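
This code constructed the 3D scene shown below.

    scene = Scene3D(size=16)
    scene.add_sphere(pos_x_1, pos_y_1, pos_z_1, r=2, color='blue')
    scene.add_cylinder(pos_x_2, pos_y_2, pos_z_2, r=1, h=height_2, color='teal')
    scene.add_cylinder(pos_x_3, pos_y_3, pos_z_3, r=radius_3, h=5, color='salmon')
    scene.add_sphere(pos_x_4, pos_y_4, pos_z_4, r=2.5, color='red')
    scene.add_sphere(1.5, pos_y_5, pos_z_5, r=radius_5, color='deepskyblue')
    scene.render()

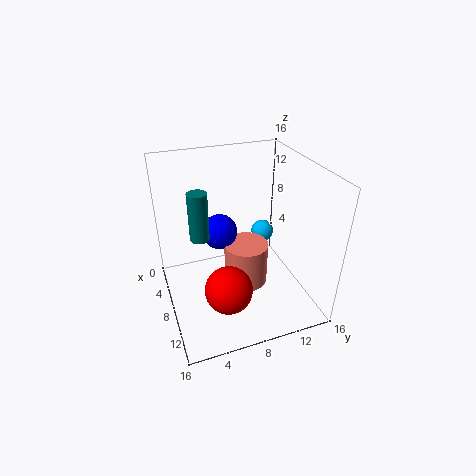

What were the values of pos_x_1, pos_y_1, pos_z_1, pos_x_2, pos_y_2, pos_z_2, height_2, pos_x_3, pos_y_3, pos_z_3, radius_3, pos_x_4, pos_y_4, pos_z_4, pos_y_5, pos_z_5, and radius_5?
pos_x_1 = 6
pos_y_1 = 6.5
pos_z_1 = 8
pos_x_2 = 9
pos_y_2 = 3.5
pos_z_2 = 9.5
height_2 = 5
pos_x_3 = 8
pos_y_3 = 9
pos_z_3 = 2
radius_3 = 2.5
pos_x_4 = 12
pos_y_4 = 5.5
pos_z_4 = 4.5
pos_y_5 = 14
pos_z_5 = 4
radius_5 = 1.5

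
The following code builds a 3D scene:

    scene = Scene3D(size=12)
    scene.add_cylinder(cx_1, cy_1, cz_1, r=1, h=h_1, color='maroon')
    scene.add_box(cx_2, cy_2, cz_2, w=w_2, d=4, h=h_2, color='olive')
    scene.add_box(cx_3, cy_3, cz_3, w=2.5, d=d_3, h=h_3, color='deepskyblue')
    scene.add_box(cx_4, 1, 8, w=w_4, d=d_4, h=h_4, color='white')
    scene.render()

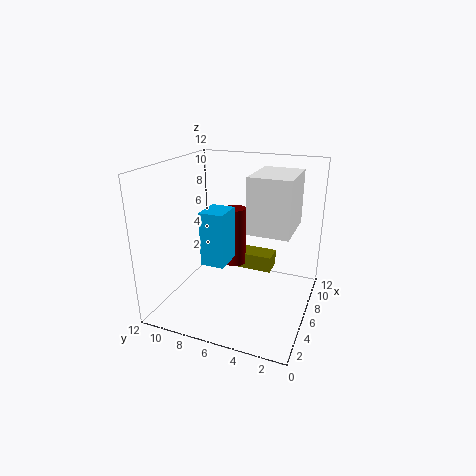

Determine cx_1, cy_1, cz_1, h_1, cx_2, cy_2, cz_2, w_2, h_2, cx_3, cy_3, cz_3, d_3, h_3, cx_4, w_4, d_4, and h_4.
cx_1 = 9, cy_1 = 7.5, cz_1 = 2, h_1 = 5.5, cx_2 = 9, cy_2 = 4, cz_2 = 1.5, w_2 = 2, h_2 = 1.5, cx_3 = 4, cy_3 = 6.5, cz_3 = 4, d_3 = 2, h_3 = 4.5, cx_4 = 2.5, w_4 = 4, d_4 = 3, h_4 = 4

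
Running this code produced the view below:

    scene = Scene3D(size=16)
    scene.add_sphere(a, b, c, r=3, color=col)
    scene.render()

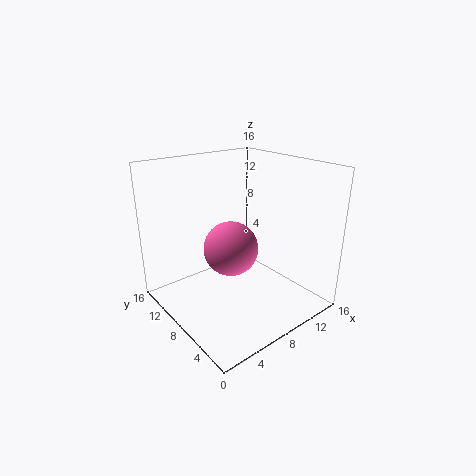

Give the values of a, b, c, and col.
a = 7; b = 8; c = 7; col = 'hotpink'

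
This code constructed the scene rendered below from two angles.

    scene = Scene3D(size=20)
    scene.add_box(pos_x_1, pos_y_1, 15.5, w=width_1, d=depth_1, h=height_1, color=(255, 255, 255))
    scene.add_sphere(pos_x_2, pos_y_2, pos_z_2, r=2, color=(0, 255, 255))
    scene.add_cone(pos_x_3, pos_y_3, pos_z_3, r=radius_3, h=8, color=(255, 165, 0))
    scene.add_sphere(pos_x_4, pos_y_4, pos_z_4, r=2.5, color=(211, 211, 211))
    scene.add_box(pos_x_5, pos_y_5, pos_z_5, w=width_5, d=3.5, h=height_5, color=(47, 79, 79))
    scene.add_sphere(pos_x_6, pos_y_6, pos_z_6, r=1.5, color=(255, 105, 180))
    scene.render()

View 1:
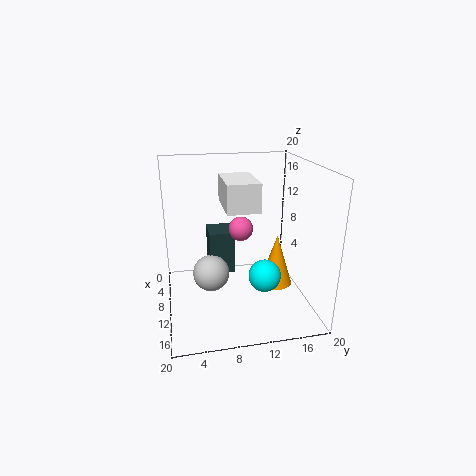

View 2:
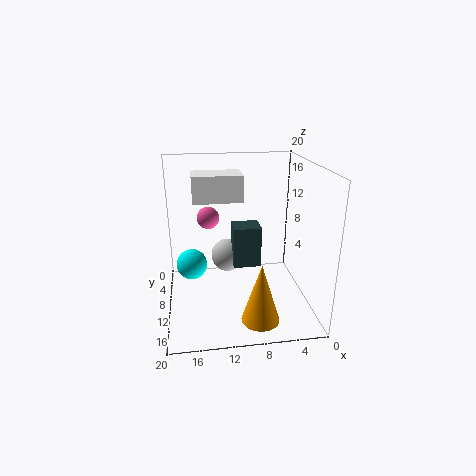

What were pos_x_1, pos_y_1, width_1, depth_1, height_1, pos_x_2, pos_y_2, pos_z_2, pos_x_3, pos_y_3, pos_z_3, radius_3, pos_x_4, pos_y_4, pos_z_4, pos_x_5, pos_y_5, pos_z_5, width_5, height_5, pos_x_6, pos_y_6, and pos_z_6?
pos_x_1 = 9.5
pos_y_1 = 7.5
width_1 = 6.5
depth_1 = 4
height_1 = 3.5
pos_x_2 = 16.5
pos_y_2 = 12
pos_z_2 = 7.5
pos_x_3 = 8
pos_y_3 = 16.5
pos_z_3 = 1
radius_3 = 2.5
pos_x_4 = 11
pos_y_4 = 6
pos_z_4 = 5.5
pos_x_5 = 6.5
pos_y_5 = 6
pos_z_5 = 5
width_5 = 4
height_5 = 6
pos_x_6 = 14
pos_y_6 = 9.5
pos_z_6 = 13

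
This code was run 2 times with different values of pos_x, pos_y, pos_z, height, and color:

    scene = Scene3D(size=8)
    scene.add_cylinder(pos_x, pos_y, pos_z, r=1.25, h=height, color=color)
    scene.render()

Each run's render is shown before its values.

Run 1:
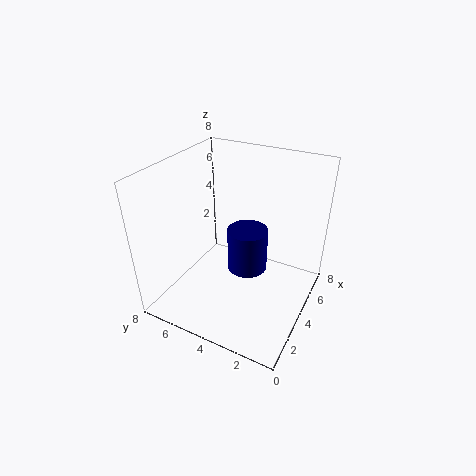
pos_x = 5.75, pos_y = 4.25, pos_z = 0.75, height = 2.75, color = 'navy'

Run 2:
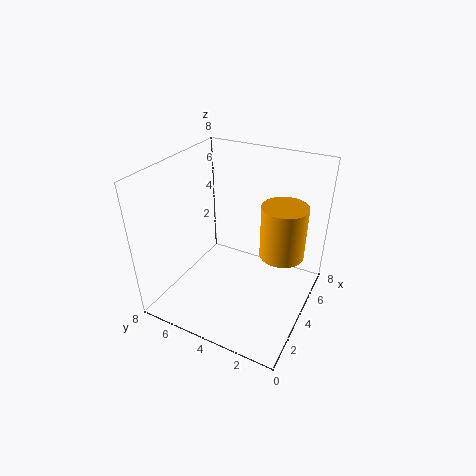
pos_x = 5, pos_y = 1.75, pos_z = 3, height = 3, color = 'orange'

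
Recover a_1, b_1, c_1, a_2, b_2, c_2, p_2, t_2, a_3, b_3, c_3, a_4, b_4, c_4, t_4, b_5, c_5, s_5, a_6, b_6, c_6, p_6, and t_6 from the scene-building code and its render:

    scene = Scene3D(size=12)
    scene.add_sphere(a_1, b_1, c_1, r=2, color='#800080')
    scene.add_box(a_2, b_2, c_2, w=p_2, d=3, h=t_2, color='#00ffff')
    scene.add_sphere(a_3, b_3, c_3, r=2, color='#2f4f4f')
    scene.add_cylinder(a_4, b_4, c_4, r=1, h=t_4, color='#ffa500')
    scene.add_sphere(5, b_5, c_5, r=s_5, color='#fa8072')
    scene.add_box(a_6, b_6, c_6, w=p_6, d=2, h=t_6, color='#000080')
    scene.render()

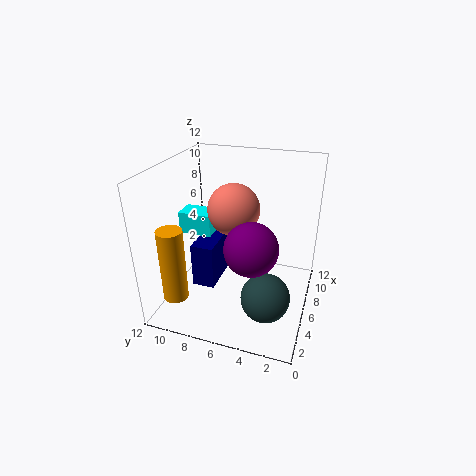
a_1 = 3, b_1 = 4, c_1 = 7, a_2 = 7, b_2 = 9, c_2 = 5, p_2 = 2, t_2 = 2, a_3 = 4, b_3 = 3, c_3 = 2, a_4 = 2, b_4 = 10, c_4 = 2, t_4 = 6, b_5 = 6, c_5 = 9, s_5 = 2, a_6 = 5, b_6 = 8, c_6 = 1, p_6 = 4, t_6 = 4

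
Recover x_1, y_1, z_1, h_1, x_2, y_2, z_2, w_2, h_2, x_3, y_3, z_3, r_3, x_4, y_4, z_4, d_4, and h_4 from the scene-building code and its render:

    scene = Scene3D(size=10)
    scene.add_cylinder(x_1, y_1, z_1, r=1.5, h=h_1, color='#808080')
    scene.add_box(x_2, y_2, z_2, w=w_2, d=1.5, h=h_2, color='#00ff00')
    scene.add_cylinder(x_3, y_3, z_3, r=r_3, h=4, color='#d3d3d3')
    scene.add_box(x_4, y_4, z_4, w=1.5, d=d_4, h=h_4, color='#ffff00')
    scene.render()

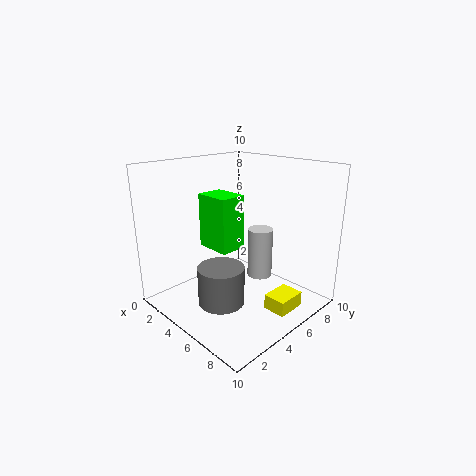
x_1 = 6; y_1 = 2.5; z_1 = 1.5; h_1 = 2.5; x_2 = 6; y_2 = 1; z_2 = 6; w_2 = 2; h_2 = 3; x_3 = 4; y_3 = 8.5; z_3 = 0.5; r_3 = 1; x_4 = 8; y_4 = 4.5; z_4 = 1; d_4 = 2; h_4 = 1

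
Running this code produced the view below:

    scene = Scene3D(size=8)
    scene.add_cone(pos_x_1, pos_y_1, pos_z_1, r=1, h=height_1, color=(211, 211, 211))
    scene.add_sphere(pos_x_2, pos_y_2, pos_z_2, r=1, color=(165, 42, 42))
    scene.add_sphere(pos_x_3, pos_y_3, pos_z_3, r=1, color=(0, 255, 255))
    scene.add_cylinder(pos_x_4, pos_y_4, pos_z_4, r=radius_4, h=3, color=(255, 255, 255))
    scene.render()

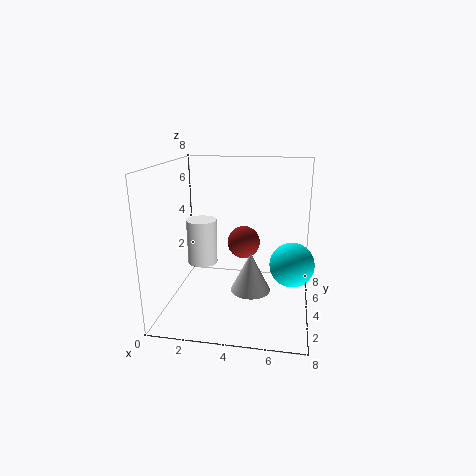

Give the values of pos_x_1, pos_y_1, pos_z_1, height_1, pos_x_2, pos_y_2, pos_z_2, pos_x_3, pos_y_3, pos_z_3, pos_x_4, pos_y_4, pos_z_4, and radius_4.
pos_x_1 = 5; pos_y_1 = 2; pos_z_1 = 2; height_1 = 2; pos_x_2 = 4; pos_y_2 = 6; pos_z_2 = 3; pos_x_3 = 7; pos_y_3 = 1; pos_z_3 = 4; pos_x_4 = 1; pos_y_4 = 7; pos_z_4 = 1; radius_4 = 1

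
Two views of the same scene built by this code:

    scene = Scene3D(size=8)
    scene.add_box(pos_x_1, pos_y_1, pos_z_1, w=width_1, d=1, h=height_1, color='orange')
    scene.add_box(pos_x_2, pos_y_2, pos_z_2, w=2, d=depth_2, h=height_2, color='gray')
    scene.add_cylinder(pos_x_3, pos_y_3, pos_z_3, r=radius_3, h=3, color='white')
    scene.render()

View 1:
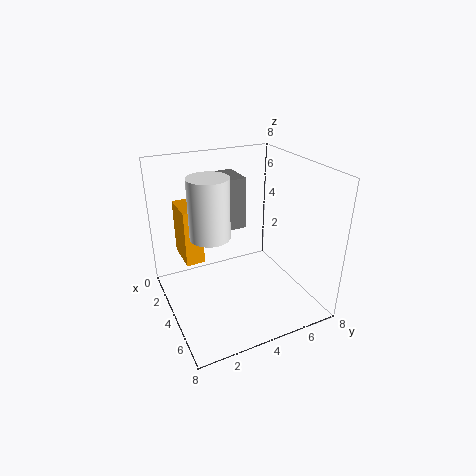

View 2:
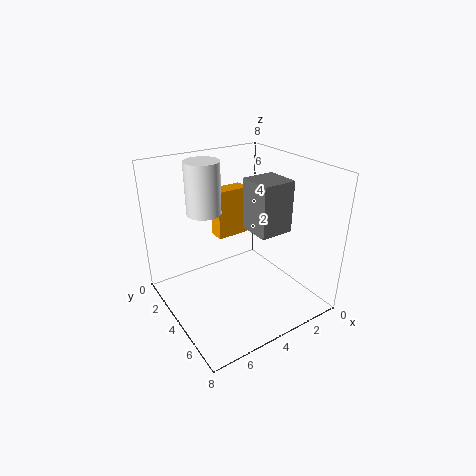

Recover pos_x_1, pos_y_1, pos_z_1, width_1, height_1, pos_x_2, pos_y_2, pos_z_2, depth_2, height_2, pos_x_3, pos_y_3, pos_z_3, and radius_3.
pos_x_1 = 2, pos_y_1 = 1, pos_z_1 = 3, width_1 = 2, height_1 = 3, pos_x_2 = 1, pos_y_2 = 3, pos_z_2 = 4, depth_2 = 2, height_2 = 3, pos_x_3 = 5, pos_y_3 = 2, pos_z_3 = 5, radius_3 = 1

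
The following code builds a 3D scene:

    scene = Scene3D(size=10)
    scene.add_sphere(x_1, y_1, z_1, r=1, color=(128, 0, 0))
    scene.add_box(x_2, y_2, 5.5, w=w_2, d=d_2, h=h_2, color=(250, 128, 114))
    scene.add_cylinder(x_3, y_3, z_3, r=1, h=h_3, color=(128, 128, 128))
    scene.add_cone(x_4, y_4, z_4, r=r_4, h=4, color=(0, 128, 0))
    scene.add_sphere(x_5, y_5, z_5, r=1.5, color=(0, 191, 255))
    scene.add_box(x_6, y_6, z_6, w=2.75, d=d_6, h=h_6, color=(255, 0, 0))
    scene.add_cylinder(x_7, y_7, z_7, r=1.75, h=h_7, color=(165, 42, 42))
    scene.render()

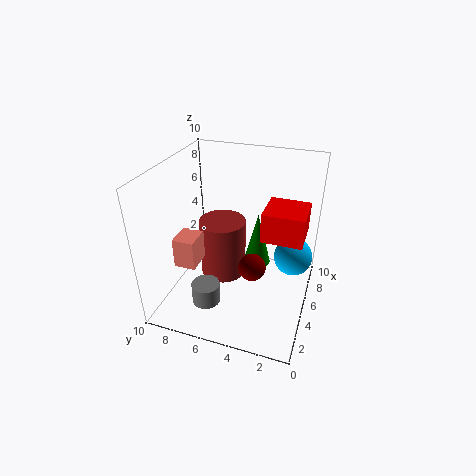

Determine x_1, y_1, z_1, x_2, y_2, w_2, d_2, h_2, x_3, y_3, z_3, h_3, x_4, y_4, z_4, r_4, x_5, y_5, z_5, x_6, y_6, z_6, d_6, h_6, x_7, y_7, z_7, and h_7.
x_1 = 5.25; y_1 = 4; z_1 = 2.5; x_2 = 0.25; y_2 = 6; w_2 = 1.5; d_2 = 1.25; h_2 = 1.75; x_3 = 3; y_3 = 6.75; z_3 = 0.5; h_3 = 1.5; x_4 = 6.5; y_4 = 4; z_4 = 2.25; r_4 = 1; x_5 = 8.25; y_5 = 1.5; z_5 = 2; x_6 = 4.25; y_6 = 0.5; z_6 = 5.5; d_6 = 2.75; h_6 = 2; x_7 = 6.5; y_7 = 6.75; z_7 = 0.75; h_7 = 4.5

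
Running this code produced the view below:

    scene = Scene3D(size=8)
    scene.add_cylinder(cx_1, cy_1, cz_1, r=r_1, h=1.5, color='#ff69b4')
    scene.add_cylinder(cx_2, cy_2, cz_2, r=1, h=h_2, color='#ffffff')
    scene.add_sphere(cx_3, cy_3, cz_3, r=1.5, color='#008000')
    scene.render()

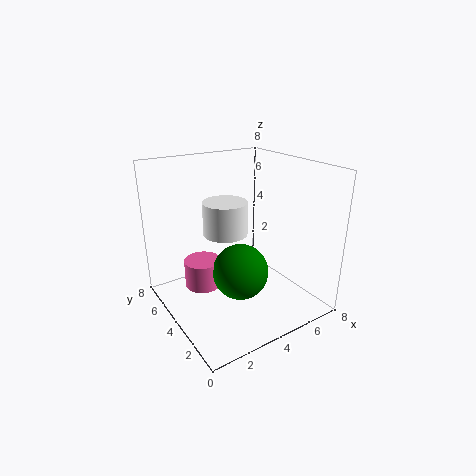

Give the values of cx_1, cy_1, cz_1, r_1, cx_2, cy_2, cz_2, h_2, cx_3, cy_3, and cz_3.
cx_1 = 2; cy_1 = 4.5; cz_1 = 1.5; r_1 = 1; cx_2 = 2; cy_2 = 2; cz_2 = 5.5; h_2 = 1.5; cx_3 = 3.5; cy_3 = 3; cz_3 = 2.5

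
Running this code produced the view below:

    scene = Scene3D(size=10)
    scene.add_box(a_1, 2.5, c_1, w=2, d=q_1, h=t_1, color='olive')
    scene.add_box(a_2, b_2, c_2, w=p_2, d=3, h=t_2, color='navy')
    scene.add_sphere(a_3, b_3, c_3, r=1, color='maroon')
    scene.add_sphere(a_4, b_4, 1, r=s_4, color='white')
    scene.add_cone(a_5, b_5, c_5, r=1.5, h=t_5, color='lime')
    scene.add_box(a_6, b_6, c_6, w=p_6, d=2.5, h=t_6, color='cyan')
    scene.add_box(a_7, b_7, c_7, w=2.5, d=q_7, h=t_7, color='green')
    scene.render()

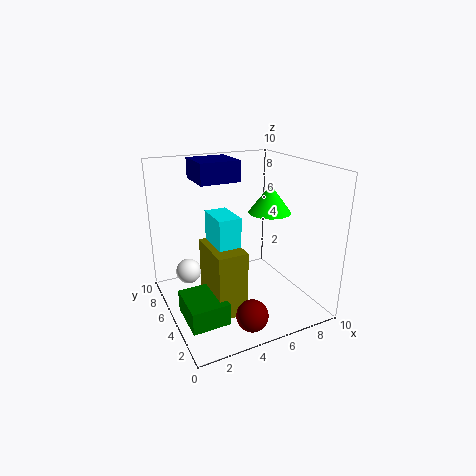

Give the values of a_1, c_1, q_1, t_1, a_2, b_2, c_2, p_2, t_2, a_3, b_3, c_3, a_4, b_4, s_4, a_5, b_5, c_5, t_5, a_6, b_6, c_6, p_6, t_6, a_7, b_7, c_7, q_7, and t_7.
a_1 = 2.5; c_1 = 0.5; q_1 = 3.5; t_1 = 4.5; a_2 = 3; b_2 = 6.5; c_2 = 8.5; p_2 = 3; t_2 = 1.5; a_3 = 4; b_3 = 1; c_3 = 1.5; a_4 = 2.5; b_4 = 9; s_4 = 1; a_5 = 7.5; b_5 = 5; c_5 = 6.5; t_5 = 2; a_6 = 3; b_6 = 3.5; c_6 = 3; p_6 = 1.5; t_6 = 4; a_7 = 0.5; b_7 = 2; c_7 = 0.5; q_7 = 3; t_7 = 1.5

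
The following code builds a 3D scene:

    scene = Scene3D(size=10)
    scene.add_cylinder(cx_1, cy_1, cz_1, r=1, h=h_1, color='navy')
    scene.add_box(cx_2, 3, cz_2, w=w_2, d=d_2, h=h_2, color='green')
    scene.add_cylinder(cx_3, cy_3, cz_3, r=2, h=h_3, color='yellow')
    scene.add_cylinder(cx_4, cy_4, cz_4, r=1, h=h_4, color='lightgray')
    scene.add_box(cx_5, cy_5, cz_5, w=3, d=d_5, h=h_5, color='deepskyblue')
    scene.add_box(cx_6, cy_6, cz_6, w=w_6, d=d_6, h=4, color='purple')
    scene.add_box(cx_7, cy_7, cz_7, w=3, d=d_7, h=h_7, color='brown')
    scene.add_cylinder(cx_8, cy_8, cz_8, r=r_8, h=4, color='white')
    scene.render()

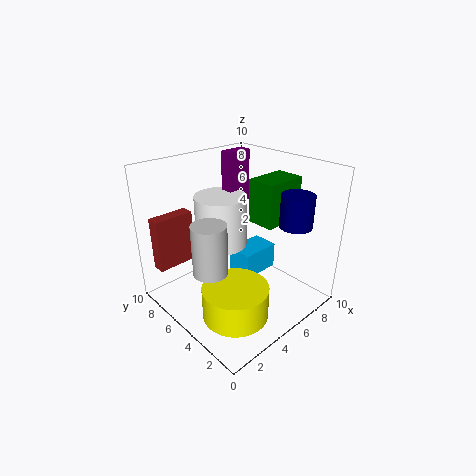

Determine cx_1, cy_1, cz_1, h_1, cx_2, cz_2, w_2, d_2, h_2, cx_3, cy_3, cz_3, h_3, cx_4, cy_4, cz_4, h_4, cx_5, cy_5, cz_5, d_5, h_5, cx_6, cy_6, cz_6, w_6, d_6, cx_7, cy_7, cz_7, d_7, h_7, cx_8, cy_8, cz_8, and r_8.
cx_1 = 6, cy_1 = 1, cz_1 = 7, h_1 = 2, cx_2 = 6, cz_2 = 6, w_2 = 3, d_2 = 2, h_2 = 3, cx_3 = 2, cy_3 = 2, cz_3 = 2, h_3 = 2, cx_4 = 1, cy_4 = 3, cz_4 = 5, h_4 = 3, cx_5 = 6, cy_5 = 5, cz_5 = 1, d_5 = 2, h_5 = 2, cx_6 = 7, cy_6 = 8, cz_6 = 6, w_6 = 2, d_6 = 1, cx_7 = 1, cy_7 = 9, cz_7 = 2, d_7 = 1, h_7 = 4, cx_8 = 6, cy_8 = 8, cz_8 = 3, r_8 = 2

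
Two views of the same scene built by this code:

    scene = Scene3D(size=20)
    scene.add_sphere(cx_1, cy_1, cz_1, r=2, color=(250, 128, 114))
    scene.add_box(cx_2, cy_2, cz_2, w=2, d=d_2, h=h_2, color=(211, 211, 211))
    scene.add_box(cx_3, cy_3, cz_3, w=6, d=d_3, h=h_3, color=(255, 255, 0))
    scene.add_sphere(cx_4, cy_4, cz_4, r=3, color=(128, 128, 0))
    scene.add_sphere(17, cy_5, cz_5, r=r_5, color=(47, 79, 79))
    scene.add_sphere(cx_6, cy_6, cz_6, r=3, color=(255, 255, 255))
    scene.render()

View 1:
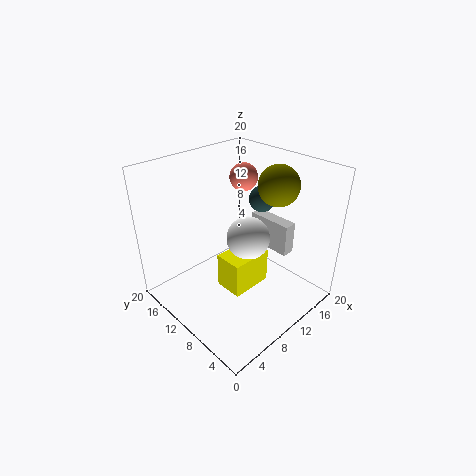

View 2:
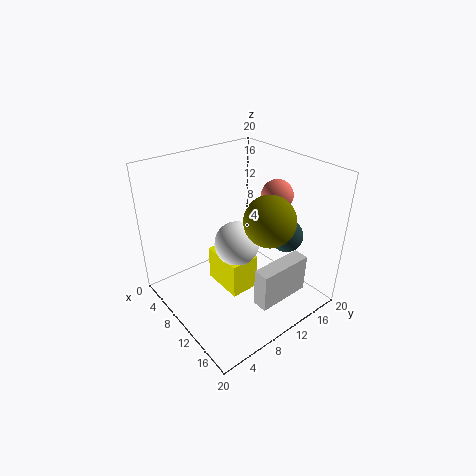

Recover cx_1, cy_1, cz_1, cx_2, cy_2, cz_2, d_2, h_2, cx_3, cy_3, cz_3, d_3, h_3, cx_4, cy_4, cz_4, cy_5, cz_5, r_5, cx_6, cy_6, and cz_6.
cx_1 = 14, cy_1 = 13, cz_1 = 17, cx_2 = 17, cy_2 = 7, cz_2 = 5, d_2 = 7, h_2 = 5, cx_3 = 7, cy_3 = 7, cz_3 = 3, d_3 = 4, h_3 = 5, cx_4 = 17, cy_4 = 9, cz_4 = 16, cy_5 = 12, cz_5 = 13, r_5 = 2, cx_6 = 11, cy_6 = 9, cz_6 = 10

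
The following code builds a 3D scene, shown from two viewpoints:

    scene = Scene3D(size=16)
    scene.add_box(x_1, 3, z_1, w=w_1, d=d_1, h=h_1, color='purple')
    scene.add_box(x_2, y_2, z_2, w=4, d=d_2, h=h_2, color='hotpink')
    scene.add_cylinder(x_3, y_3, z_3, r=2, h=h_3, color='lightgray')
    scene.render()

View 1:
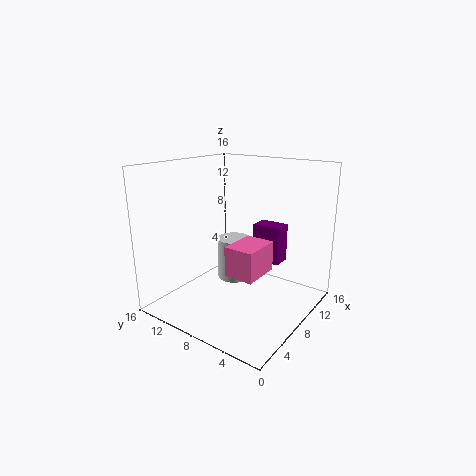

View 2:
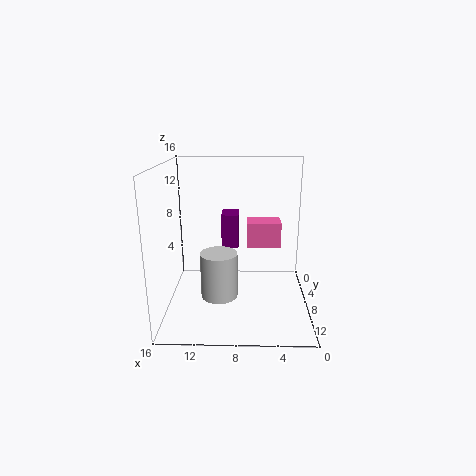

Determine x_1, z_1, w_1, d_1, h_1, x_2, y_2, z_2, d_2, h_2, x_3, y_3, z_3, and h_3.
x_1 = 8; z_1 = 6; w_1 = 2; d_1 = 3; h_1 = 4; x_2 = 3; y_2 = 3; z_2 = 6; d_2 = 3; h_2 = 3; x_3 = 10; y_3 = 10; z_3 = 2; h_3 = 5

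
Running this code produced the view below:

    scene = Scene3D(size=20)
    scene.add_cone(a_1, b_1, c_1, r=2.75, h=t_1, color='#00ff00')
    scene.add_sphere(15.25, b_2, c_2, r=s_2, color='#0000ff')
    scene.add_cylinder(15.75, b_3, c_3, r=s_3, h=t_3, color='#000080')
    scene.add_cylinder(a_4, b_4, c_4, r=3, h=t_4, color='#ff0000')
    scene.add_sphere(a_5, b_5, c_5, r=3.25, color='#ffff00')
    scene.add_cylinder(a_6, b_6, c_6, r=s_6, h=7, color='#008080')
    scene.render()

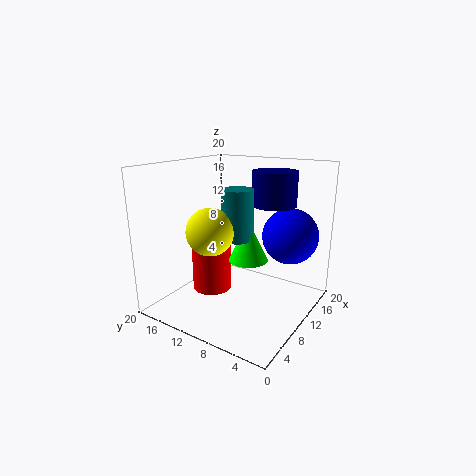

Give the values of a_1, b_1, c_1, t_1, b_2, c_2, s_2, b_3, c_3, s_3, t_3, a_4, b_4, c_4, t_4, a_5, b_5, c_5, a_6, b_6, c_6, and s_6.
a_1 = 10.75, b_1 = 8.75, c_1 = 6.75, t_1 = 5.75, b_2 = 4.5, c_2 = 9.75, s_2 = 4, b_3 = 7.5, c_3 = 13.75, s_3 = 3.25, t_3 = 5, a_4 = 11, b_4 = 15.5, c_4 = 0.5, t_4 = 8.5, a_5 = 7, b_5 = 12.5, c_5 = 11.25, a_6 = 10.25, b_6 = 10.25, c_6 = 9.75, s_6 = 2.25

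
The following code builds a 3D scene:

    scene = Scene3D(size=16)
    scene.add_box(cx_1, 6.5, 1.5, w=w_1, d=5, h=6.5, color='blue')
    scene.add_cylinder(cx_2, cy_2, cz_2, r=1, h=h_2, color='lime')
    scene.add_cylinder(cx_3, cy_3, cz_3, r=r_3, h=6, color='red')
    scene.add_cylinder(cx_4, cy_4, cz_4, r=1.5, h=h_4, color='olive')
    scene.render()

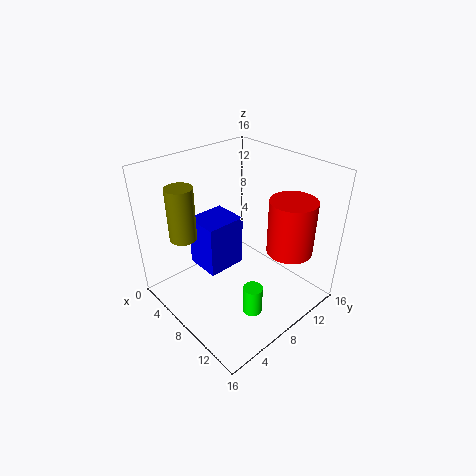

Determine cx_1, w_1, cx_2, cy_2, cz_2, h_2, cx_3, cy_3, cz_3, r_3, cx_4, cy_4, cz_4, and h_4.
cx_1 = 0.5, w_1 = 4.5, cx_2 = 13, cy_2 = 5.5, cz_2 = 2.5, h_2 = 3, cx_3 = 12.5, cy_3 = 11.5, cz_3 = 7, r_3 = 2.5, cx_4 = 4, cy_4 = 3.5, cz_4 = 8, h_4 = 6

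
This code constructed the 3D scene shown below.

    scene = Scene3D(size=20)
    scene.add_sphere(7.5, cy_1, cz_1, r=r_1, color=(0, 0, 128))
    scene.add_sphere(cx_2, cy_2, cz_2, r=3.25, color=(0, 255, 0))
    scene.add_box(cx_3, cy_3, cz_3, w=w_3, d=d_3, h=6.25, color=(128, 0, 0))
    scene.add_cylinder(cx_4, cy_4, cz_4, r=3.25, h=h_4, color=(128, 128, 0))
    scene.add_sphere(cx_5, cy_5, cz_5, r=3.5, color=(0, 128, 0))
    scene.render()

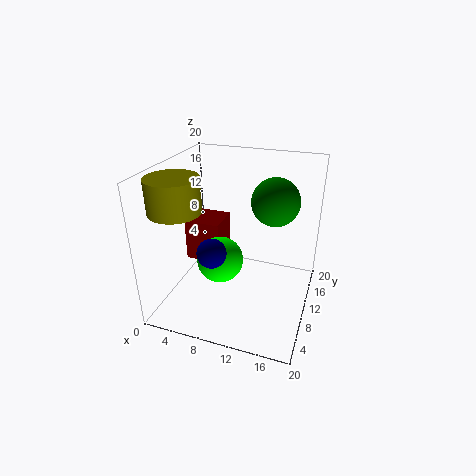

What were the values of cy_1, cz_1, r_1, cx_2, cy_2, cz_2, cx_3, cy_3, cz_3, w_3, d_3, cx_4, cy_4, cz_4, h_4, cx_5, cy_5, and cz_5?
cy_1 = 6.5; cz_1 = 9; r_1 = 2; cx_2 = 7.75; cy_2 = 8.75; cz_2 = 6.75; cx_3 = 1.5; cy_3 = 10.5; cz_3 = 4.75; w_3 = 5.25; d_3 = 5; cx_4 = 4.25; cy_4 = 3.75; cz_4 = 15.75; h_4 = 4.25; cx_5 = 14; cy_5 = 14.75; cz_5 = 14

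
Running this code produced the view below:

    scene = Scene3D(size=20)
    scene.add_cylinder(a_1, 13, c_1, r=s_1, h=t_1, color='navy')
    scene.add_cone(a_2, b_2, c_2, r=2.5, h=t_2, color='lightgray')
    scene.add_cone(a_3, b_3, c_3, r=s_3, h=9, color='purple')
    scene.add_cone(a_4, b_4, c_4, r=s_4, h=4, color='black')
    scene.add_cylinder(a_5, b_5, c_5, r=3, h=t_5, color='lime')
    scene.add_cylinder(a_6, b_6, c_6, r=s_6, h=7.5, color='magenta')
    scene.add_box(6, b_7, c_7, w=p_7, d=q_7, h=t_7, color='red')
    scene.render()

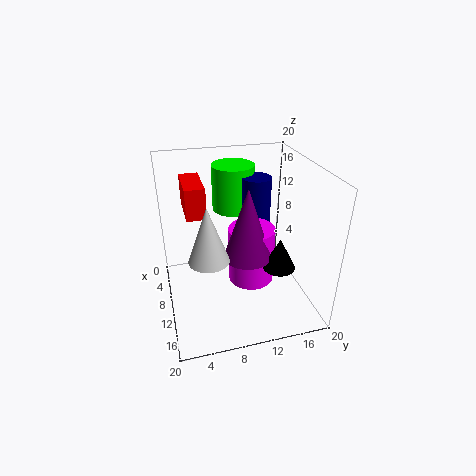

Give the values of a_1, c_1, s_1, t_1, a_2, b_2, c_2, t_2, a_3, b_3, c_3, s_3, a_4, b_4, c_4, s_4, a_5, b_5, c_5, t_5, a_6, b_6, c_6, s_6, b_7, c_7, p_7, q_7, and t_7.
a_1 = 8.5, c_1 = 11.5, s_1 = 2, t_1 = 6.5, a_2 = 15, b_2 = 5, c_2 = 10.5, t_2 = 7, a_3 = 14.5, b_3 = 10, c_3 = 10, s_3 = 3, a_4 = 16.5, b_4 = 13.5, c_4 = 9, s_4 = 2, a_5 = 5.5, b_5 = 10.5, c_5 = 12.5, t_5 = 6.5, a_6 = 13, b_6 = 11, c_6 = 5.5, s_6 = 3, b_7 = 3, c_7 = 14.5, p_7 = 6, q_7 = 2.5, t_7 = 4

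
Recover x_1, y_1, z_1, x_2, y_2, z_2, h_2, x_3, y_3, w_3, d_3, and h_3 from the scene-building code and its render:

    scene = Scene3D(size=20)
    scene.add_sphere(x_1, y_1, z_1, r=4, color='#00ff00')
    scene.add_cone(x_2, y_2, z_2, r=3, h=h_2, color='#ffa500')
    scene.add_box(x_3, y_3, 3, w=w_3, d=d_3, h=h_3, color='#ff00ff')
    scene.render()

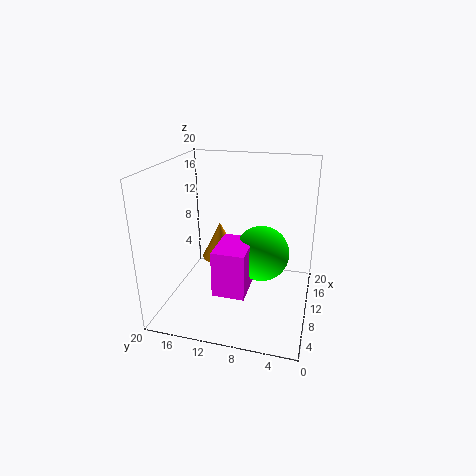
x_1 = 12; y_1 = 7; z_1 = 7; x_2 = 17; y_2 = 15; z_2 = 3; h_2 = 6; x_3 = 5.5; y_3 = 8; w_3 = 6.5; d_3 = 4.5; h_3 = 6.5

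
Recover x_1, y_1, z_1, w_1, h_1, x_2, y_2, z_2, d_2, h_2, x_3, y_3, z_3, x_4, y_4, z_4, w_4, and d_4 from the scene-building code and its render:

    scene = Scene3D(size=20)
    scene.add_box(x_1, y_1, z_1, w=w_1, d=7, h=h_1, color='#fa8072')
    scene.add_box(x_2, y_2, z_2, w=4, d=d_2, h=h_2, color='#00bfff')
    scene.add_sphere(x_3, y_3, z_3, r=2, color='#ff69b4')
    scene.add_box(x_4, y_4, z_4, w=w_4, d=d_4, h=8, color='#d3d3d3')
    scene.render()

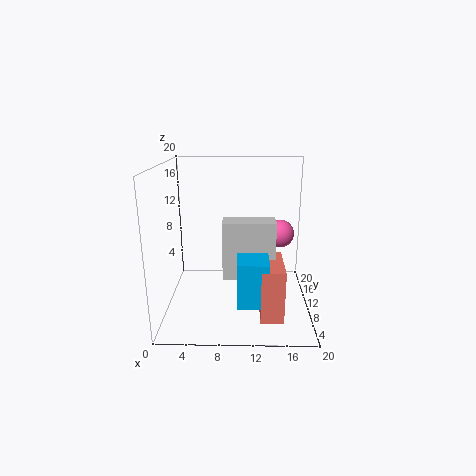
x_1 = 13, y_1 = 3, z_1 = 1, w_1 = 3, h_1 = 7, x_2 = 10, y_2 = 3, z_2 = 3, d_2 = 6, h_2 = 6, x_3 = 16, y_3 = 12, z_3 = 10, x_4 = 8, y_4 = 7, z_4 = 5, w_4 = 7, d_4 = 3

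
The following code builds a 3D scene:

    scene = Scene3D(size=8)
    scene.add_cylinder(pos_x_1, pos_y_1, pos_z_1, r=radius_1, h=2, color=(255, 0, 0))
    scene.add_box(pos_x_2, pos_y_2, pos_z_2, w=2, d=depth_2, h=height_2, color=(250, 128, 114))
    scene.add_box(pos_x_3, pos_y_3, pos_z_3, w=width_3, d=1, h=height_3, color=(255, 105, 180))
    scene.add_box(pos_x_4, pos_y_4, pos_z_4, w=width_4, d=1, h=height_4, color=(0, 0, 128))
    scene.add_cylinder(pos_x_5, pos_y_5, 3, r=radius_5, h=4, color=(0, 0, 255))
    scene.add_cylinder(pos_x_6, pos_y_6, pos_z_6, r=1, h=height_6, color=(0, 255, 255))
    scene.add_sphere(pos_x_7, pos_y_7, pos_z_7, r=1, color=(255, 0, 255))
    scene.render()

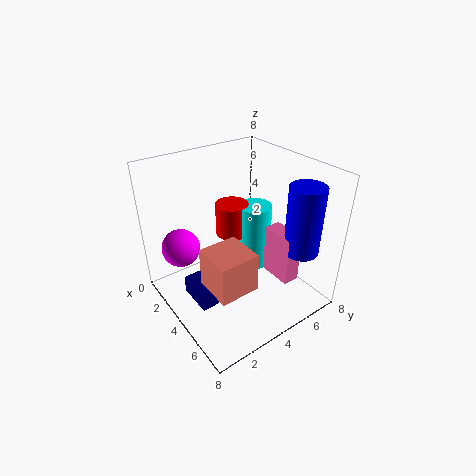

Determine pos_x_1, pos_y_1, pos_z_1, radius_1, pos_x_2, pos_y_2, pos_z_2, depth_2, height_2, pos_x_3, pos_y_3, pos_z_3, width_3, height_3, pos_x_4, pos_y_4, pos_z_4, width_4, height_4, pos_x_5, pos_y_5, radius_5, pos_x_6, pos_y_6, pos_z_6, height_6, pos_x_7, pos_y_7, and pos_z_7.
pos_x_1 = 2
pos_y_1 = 5
pos_z_1 = 3
radius_1 = 1
pos_x_2 = 5
pos_y_2 = 1
pos_z_2 = 3
depth_2 = 2
height_2 = 2
pos_x_3 = 4
pos_y_3 = 6
pos_z_3 = 1
width_3 = 2
height_3 = 3
pos_x_4 = 3
pos_y_4 = 1
pos_z_4 = 1
width_4 = 2
height_4 = 1
pos_x_5 = 6
pos_y_5 = 7
radius_5 = 1
pos_x_6 = 3
pos_y_6 = 6
pos_z_6 = 1
height_6 = 4
pos_x_7 = 3
pos_y_7 = 1
pos_z_7 = 4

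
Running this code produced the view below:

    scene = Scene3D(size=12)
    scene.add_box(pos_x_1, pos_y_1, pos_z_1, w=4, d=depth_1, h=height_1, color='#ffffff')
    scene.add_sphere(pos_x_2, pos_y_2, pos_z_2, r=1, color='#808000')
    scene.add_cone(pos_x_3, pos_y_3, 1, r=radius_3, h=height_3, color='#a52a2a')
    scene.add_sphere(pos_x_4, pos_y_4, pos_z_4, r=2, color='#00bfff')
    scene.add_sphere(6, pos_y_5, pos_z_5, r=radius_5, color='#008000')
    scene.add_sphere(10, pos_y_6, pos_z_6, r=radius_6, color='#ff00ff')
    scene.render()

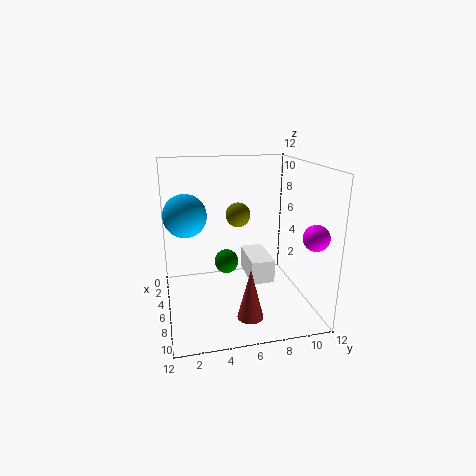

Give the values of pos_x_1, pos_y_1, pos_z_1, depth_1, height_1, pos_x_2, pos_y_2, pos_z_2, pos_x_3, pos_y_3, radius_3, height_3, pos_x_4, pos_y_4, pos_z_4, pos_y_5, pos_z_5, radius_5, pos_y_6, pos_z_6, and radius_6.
pos_x_1 = 3
pos_y_1 = 7
pos_z_1 = 2
depth_1 = 2
height_1 = 2
pos_x_2 = 6
pos_y_2 = 6
pos_z_2 = 8
pos_x_3 = 10
pos_y_3 = 6
radius_3 = 1
height_3 = 4
pos_x_4 = 2
pos_y_4 = 2
pos_z_4 = 7
pos_y_5 = 5
pos_z_5 = 4
radius_5 = 1
pos_y_6 = 11
pos_z_6 = 7
radius_6 = 1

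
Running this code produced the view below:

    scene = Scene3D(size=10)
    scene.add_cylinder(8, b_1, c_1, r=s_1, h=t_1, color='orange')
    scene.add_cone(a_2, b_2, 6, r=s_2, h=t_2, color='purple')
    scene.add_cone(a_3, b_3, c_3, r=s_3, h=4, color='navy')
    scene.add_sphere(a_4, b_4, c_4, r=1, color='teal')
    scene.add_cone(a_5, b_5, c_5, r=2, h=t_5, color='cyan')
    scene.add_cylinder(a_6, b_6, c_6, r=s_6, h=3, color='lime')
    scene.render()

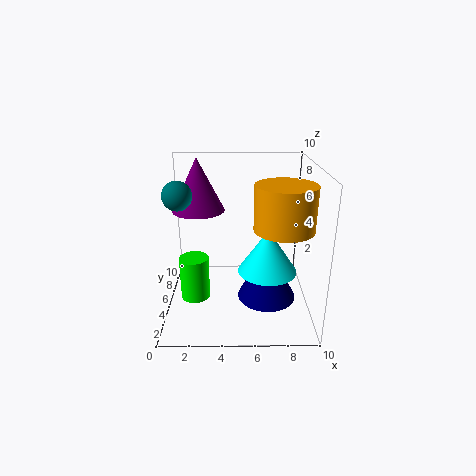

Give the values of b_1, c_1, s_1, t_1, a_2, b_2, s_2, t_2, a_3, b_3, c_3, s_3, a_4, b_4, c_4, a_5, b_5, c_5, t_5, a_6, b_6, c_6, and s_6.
b_1 = 4, c_1 = 6, s_1 = 2, t_1 = 3, a_2 = 2, b_2 = 8, s_2 = 2, t_2 = 4, a_3 = 7, b_3 = 4, c_3 = 1, s_3 = 2, a_4 = 1, b_4 = 5, c_4 = 8, a_5 = 7, b_5 = 4, c_5 = 3, t_5 = 3, a_6 = 2, b_6 = 4, c_6 = 1, s_6 = 1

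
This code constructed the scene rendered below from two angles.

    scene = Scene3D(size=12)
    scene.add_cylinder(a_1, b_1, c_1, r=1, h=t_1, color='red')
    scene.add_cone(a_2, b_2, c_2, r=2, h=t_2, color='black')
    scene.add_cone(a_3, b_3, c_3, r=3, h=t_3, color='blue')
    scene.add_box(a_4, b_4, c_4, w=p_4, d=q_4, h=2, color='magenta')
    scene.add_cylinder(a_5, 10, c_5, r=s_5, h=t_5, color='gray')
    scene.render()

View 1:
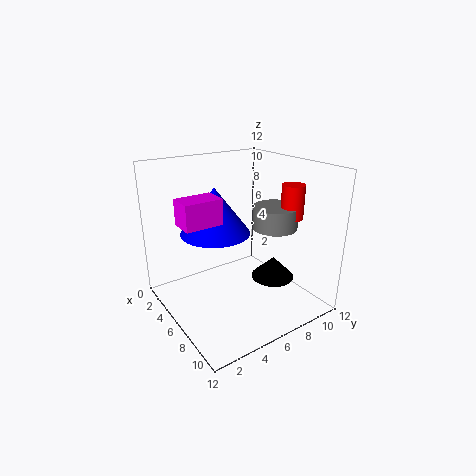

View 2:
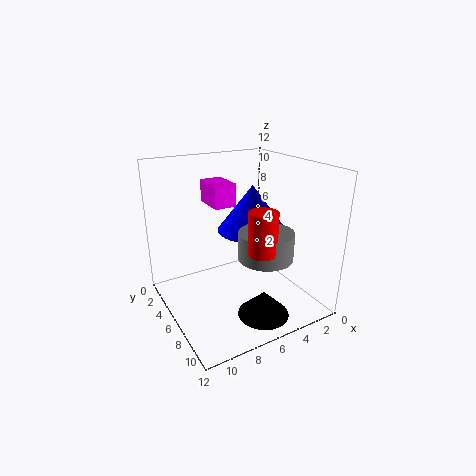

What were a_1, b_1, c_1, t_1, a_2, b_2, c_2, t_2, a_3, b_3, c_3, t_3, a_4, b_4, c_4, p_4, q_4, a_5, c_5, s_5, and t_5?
a_1 = 7; b_1 = 11; c_1 = 7; t_1 = 3; a_2 = 6; b_2 = 10; c_2 = 1; t_2 = 2; a_3 = 4; b_3 = 5; c_3 = 6; t_3 = 4; a_4 = 5; b_4 = 1; c_4 = 8; p_4 = 2; q_4 = 3; a_5 = 6; c_5 = 6; s_5 = 2; t_5 = 2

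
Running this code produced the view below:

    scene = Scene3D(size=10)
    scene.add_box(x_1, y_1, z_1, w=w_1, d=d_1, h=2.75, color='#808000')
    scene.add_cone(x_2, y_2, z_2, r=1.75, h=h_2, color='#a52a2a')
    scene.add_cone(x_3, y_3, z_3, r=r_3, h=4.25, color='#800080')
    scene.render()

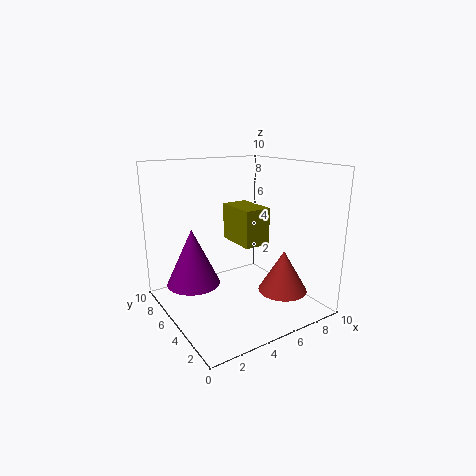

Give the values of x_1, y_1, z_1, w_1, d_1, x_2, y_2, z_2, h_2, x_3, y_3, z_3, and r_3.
x_1 = 5.75
y_1 = 5
z_1 = 4
w_1 = 2
d_1 = 3.25
x_2 = 7.75
y_2 = 3.25
z_2 = 1
h_2 = 3
x_3 = 2.75
y_3 = 7.75
z_3 = 1
r_3 = 2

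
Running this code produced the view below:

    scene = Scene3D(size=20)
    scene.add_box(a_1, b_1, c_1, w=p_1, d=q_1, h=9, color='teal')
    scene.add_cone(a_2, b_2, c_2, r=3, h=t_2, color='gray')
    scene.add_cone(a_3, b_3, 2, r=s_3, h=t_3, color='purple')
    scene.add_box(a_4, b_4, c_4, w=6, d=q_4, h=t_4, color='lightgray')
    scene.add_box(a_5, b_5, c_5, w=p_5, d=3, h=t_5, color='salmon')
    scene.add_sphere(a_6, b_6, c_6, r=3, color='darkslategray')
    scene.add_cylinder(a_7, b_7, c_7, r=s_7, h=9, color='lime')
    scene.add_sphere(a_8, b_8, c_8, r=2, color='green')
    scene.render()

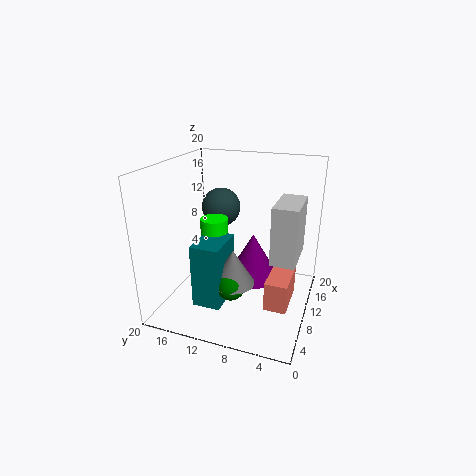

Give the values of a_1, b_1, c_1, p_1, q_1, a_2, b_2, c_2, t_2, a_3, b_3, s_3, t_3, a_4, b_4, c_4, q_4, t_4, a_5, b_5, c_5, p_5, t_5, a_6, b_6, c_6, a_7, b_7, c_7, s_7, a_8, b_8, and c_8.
a_1 = 5; b_1 = 11; c_1 = 1; p_1 = 6; q_1 = 4; a_2 = 8; b_2 = 10; c_2 = 4; t_2 = 5; a_3 = 14; b_3 = 9; s_3 = 4; t_3 = 7; a_4 = 4; b_4 = 1; c_4 = 10; q_4 = 3; t_4 = 7; a_5 = 6; b_5 = 2; c_5 = 2; p_5 = 6; t_5 = 4; a_6 = 16; b_6 = 15; c_6 = 12; a_7 = 11; b_7 = 14; c_7 = 3; s_7 = 2; a_8 = 7; b_8 = 10; c_8 = 4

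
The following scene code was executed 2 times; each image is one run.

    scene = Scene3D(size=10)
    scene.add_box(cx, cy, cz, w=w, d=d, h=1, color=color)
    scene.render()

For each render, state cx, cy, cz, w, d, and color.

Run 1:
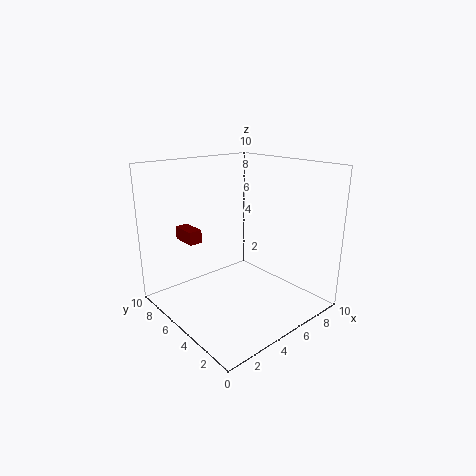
cx = 3
cy = 8
cz = 4
w = 1
d = 2
color = 'maroon'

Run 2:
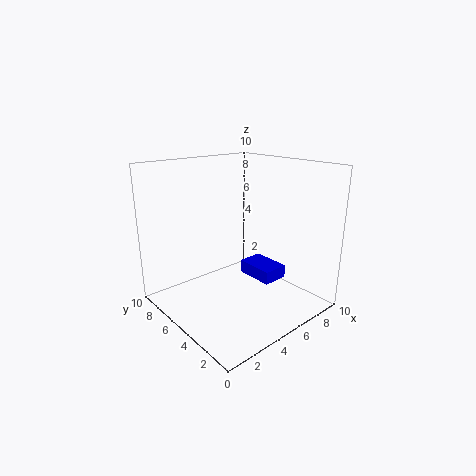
cx = 7
cy = 4
cz = 1
w = 2
d = 3
color = 'blue'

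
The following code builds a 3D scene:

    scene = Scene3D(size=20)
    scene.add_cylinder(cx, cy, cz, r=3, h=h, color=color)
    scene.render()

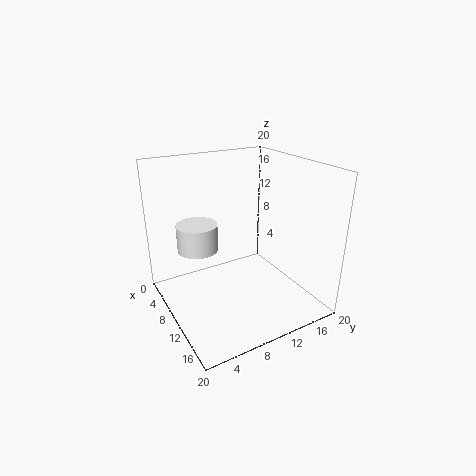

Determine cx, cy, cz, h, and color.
cx = 5; cy = 6; cz = 7; h = 4; color = 'white'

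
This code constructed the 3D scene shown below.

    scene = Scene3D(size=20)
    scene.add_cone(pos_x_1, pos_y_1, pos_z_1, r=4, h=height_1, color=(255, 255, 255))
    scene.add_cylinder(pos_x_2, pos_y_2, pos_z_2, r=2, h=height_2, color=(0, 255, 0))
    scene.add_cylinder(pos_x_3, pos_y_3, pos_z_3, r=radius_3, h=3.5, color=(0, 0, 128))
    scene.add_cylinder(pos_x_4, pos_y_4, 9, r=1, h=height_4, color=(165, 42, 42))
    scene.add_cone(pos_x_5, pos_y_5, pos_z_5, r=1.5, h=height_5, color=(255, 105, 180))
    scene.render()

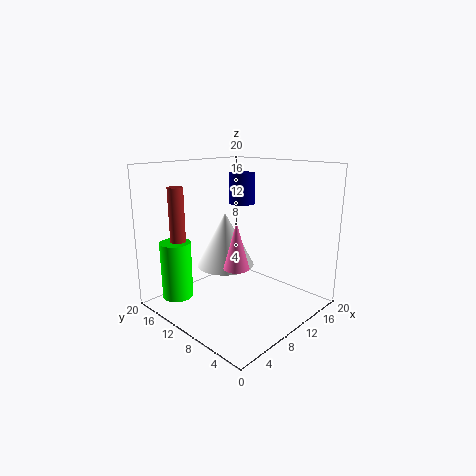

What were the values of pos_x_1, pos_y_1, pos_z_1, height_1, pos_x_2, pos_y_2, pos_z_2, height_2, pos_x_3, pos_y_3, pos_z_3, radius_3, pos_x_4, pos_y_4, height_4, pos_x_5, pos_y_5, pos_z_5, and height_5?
pos_x_1 = 9; pos_y_1 = 11.5; pos_z_1 = 6; height_1 = 7.5; pos_x_2 = 2; pos_y_2 = 13.5; pos_z_2 = 3; height_2 = 7.5; pos_x_3 = 6.5; pos_y_3 = 6; pos_z_3 = 16; radius_3 = 1.5; pos_x_4 = 2.5; pos_y_4 = 13.5; height_4 = 8.5; pos_x_5 = 4; pos_y_5 = 4.5; pos_z_5 = 9; height_5 = 5.5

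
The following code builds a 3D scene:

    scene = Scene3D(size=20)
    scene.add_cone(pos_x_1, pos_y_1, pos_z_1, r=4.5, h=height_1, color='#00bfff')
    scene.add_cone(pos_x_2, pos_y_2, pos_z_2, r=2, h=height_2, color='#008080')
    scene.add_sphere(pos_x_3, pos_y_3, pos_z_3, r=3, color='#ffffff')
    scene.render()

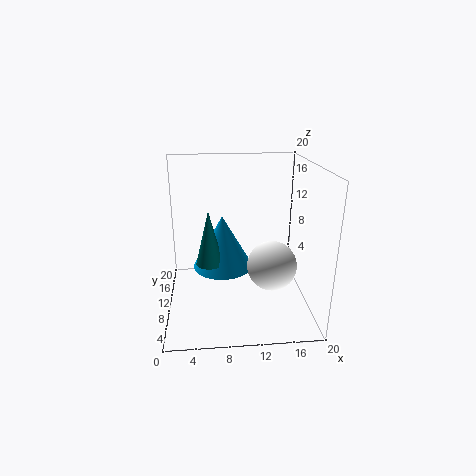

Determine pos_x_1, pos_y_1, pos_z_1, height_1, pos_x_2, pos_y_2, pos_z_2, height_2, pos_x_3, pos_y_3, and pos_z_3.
pos_x_1 = 8, pos_y_1 = 13.5, pos_z_1 = 4, height_1 = 8, pos_x_2 = 6, pos_y_2 = 11.5, pos_z_2 = 5.5, height_2 = 8, pos_x_3 = 13.5, pos_y_3 = 3.5, pos_z_3 = 9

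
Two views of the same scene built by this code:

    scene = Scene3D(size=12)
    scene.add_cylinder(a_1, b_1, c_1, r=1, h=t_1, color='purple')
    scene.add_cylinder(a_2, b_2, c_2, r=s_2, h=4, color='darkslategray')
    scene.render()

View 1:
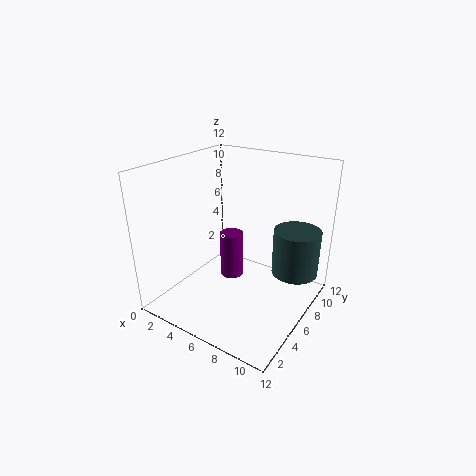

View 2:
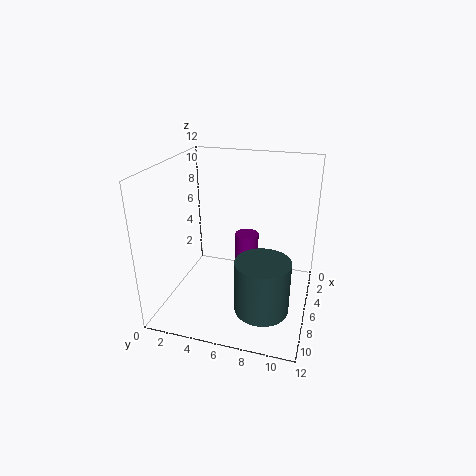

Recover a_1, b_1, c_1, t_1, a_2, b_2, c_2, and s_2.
a_1 = 5, b_1 = 6.5, c_1 = 2, t_1 = 4, a_2 = 10, b_2 = 9, c_2 = 2.5, s_2 = 2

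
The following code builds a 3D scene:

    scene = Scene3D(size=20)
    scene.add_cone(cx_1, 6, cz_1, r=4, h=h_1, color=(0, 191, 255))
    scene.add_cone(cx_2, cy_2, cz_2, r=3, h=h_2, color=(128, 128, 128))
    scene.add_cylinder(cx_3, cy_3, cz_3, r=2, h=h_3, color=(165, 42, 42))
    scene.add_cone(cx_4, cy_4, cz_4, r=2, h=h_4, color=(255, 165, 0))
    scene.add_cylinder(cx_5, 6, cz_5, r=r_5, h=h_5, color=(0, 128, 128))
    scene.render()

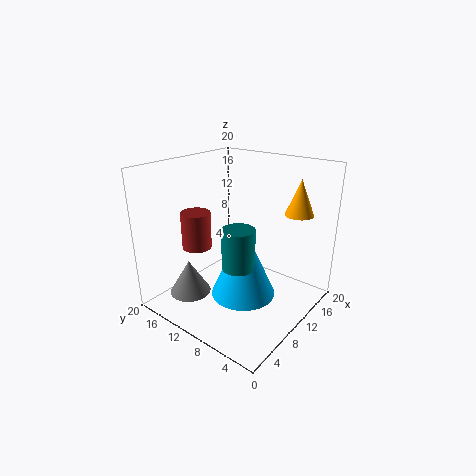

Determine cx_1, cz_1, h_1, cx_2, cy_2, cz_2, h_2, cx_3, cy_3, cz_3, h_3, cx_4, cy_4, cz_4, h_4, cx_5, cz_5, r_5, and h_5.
cx_1 = 6; cz_1 = 5; h_1 = 9; cx_2 = 6; cy_2 = 16; cz_2 = 1; h_2 = 5; cx_3 = 6; cy_3 = 14; cz_3 = 9; h_3 = 5; cx_4 = 16; cy_4 = 4; cz_4 = 13; h_4 = 5; cx_5 = 5; cz_5 = 9; r_5 = 2; h_5 = 5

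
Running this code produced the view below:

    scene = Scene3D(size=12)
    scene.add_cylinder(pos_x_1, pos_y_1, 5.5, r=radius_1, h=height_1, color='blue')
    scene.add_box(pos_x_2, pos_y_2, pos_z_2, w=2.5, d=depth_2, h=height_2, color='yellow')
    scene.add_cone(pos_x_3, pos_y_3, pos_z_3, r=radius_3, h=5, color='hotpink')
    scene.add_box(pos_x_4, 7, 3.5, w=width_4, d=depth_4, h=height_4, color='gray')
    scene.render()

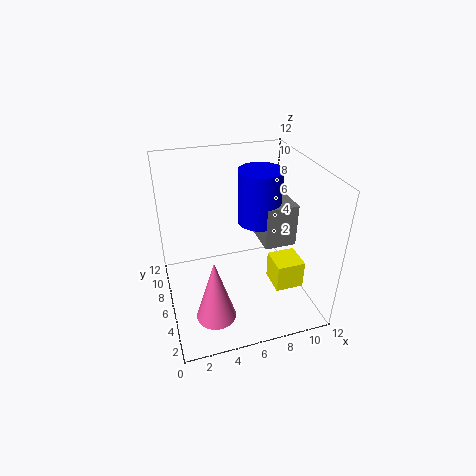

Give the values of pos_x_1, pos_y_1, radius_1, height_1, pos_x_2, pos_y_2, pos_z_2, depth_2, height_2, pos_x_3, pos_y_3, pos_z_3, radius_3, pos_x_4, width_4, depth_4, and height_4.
pos_x_1 = 9; pos_y_1 = 9; radius_1 = 2; height_1 = 5; pos_x_2 = 9; pos_y_2 = 4; pos_z_2 = 1; depth_2 = 2.5; height_2 = 2.5; pos_x_3 = 3; pos_y_3 = 2; pos_z_3 = 2; radius_3 = 1.5; pos_x_4 = 9; width_4 = 3; depth_4 = 4; height_4 = 4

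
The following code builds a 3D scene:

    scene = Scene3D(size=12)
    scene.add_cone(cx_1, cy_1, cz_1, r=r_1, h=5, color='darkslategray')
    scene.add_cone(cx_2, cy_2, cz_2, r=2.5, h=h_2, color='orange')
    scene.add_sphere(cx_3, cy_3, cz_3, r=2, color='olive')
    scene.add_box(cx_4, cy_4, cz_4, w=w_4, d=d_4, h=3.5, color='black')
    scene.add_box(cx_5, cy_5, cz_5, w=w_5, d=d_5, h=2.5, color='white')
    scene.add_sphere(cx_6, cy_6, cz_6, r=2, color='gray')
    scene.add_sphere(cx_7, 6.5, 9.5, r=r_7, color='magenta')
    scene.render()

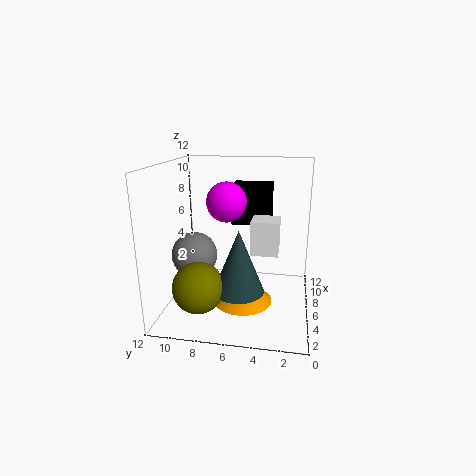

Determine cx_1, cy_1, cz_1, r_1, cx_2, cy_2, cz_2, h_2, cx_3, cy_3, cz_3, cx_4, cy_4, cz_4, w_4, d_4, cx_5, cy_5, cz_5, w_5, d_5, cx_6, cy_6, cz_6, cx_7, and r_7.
cx_1 = 3.5, cy_1 = 5.5, cz_1 = 2.5, r_1 = 2, cx_2 = 5.5, cy_2 = 5.5, cz_2 = 0.5, h_2 = 2, cx_3 = 2.5, cy_3 = 8.5, cz_3 = 3, cx_4 = 8, cy_4 = 3.5, cz_4 = 6.5, w_4 = 2.5, d_4 = 3.5, cx_5 = 2.5, cy_5 = 2.5, cz_5 = 6, w_5 = 2, d_5 = 2, cx_6 = 6.5, cy_6 = 10, cz_6 = 4, cx_7 = 4, r_7 = 1.5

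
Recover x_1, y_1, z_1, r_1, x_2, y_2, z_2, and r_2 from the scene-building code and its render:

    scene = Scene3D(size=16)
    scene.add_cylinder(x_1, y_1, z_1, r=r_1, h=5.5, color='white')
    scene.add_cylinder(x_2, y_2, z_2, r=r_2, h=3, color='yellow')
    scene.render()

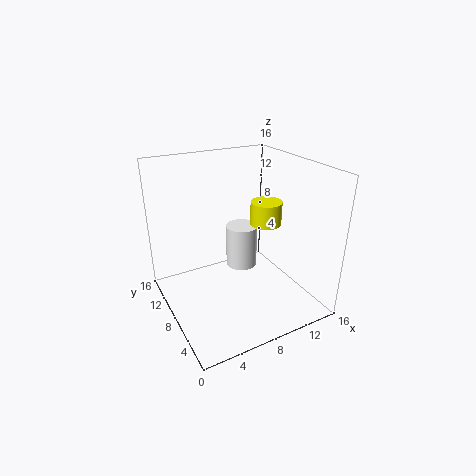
x_1 = 11
y_1 = 12.5
z_1 = 1.5
r_1 = 2
x_2 = 14
y_2 = 11.5
z_2 = 7
r_2 = 2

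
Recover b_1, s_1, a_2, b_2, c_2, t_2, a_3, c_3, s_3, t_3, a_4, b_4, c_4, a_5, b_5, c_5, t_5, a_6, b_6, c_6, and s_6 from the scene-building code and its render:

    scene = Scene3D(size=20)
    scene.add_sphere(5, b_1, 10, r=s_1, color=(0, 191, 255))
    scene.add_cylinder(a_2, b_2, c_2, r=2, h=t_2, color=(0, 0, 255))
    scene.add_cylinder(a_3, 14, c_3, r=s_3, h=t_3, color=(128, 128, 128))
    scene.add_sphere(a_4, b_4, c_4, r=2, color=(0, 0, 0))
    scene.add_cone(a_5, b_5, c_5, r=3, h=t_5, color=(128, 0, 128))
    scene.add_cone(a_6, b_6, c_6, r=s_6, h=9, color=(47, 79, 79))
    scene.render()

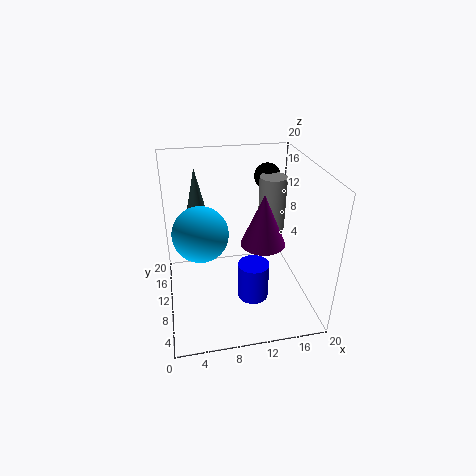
b_1 = 12
s_1 = 4
a_2 = 11
b_2 = 5
c_2 = 4
t_2 = 5
a_3 = 16
c_3 = 9
s_3 = 2
t_3 = 8
a_4 = 16
b_4 = 17
c_4 = 16
a_5 = 13
b_5 = 8
c_5 = 10
t_5 = 7
a_6 = 5
b_6 = 17
c_6 = 9
s_6 = 2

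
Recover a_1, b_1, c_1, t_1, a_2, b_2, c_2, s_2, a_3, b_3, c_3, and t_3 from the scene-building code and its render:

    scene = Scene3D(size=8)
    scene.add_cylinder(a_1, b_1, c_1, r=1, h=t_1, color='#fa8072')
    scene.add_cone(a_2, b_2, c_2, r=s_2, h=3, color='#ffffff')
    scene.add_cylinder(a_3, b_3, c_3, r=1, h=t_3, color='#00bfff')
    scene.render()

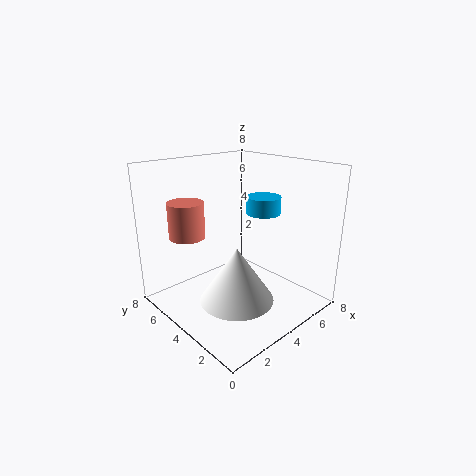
a_1 = 2
b_1 = 6
c_1 = 4
t_1 = 2
a_2 = 3
b_2 = 3
c_2 = 1
s_2 = 2
a_3 = 6
b_3 = 4
c_3 = 5
t_3 = 1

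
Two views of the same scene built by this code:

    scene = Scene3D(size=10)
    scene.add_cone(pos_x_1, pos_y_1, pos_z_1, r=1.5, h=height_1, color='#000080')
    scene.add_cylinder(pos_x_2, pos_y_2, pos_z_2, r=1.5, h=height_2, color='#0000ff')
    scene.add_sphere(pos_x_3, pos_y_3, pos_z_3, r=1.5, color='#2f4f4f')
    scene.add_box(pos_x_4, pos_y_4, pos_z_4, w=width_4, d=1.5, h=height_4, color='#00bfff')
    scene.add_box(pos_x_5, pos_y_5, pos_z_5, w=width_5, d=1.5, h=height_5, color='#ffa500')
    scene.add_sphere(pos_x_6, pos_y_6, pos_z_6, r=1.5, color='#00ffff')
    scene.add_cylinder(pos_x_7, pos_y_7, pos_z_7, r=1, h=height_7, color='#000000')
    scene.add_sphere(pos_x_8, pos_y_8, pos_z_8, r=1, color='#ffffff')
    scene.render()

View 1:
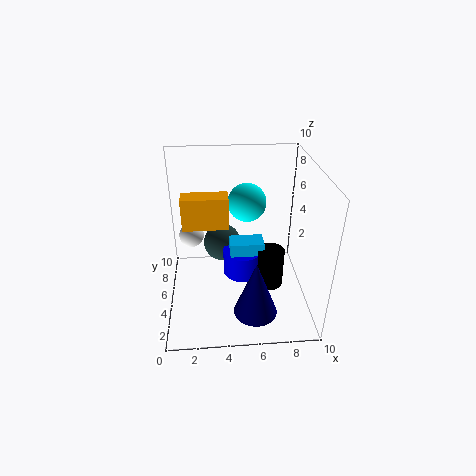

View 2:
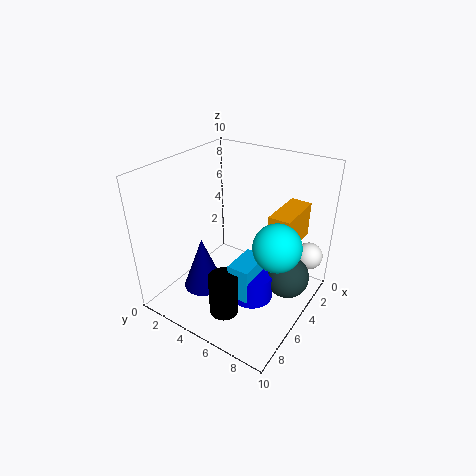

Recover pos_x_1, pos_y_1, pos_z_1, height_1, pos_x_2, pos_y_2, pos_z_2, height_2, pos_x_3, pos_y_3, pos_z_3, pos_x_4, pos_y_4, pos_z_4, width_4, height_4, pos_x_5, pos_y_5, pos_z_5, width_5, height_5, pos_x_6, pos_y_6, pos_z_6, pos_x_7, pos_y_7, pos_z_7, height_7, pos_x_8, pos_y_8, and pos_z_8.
pos_x_1 = 6
pos_y_1 = 2.5
pos_z_1 = 0.5
height_1 = 4
pos_x_2 = 5.5
pos_y_2 = 6.5
pos_z_2 = 1
height_2 = 2
pos_x_3 = 4
pos_y_3 = 8.5
pos_z_3 = 2.5
pos_x_4 = 4.5
pos_y_4 = 5.5
pos_z_4 = 1.5
width_4 = 2.5
height_4 = 2.5
pos_x_5 = 1
pos_y_5 = 7
pos_z_5 = 4.5
width_5 = 3.5
height_5 = 2.5
pos_x_6 = 6
pos_y_6 = 8.5
pos_z_6 = 6
pos_x_7 = 7.5
pos_y_7 = 5.5
pos_z_7 = 0.5
height_7 = 3
pos_x_8 = 1.5
pos_y_8 = 9
pos_z_8 = 3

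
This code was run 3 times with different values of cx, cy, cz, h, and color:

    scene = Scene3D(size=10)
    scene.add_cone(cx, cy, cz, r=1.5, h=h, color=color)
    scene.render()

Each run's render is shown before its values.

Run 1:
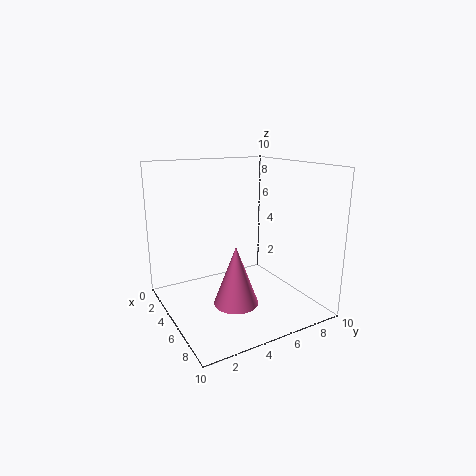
cx = 6.5; cy = 4; cz = 1; h = 4; color = 'hotpink'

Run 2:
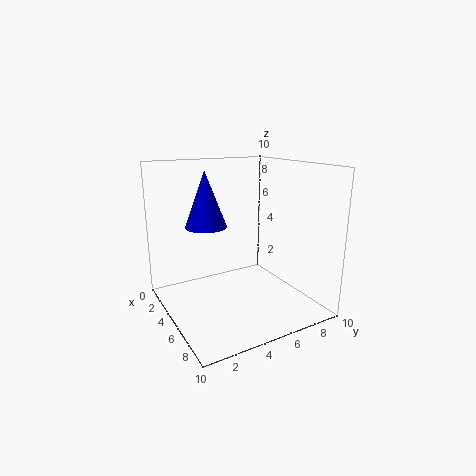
cx = 3; cy = 3.5; cz = 5.5; h = 4; color = 'blue'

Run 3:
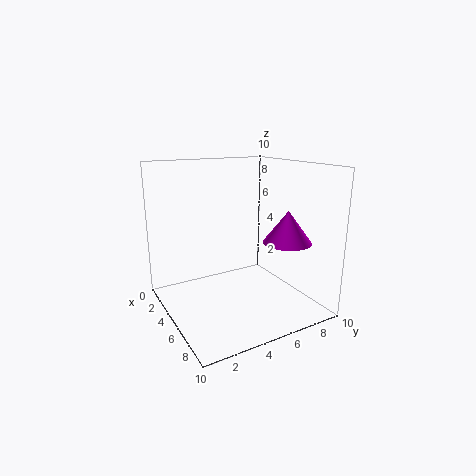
cx = 8.5; cy = 6.5; cz = 5.5; h = 2; color = 'magenta'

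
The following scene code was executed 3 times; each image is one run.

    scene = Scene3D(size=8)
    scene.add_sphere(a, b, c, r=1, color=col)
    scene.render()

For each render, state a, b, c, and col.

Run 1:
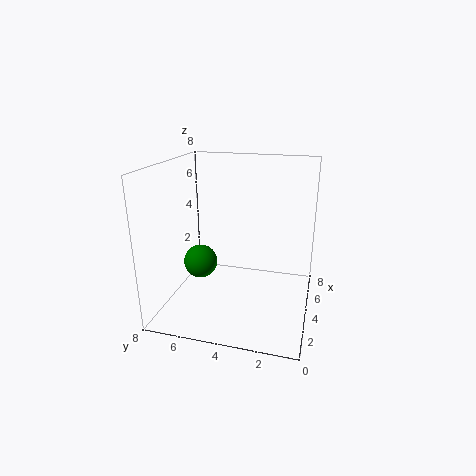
a = 4.5
b = 6.5
c = 2
col = 'green'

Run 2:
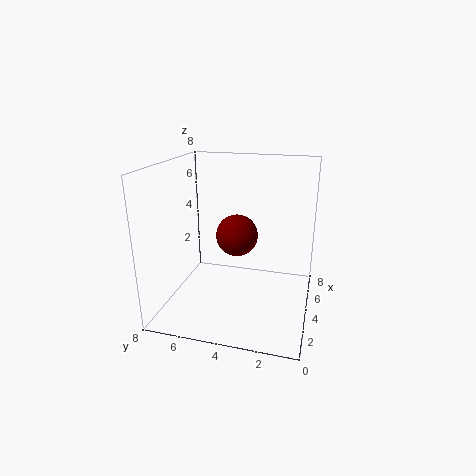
a = 2
b = 3.5
c = 5
col = 'maroon'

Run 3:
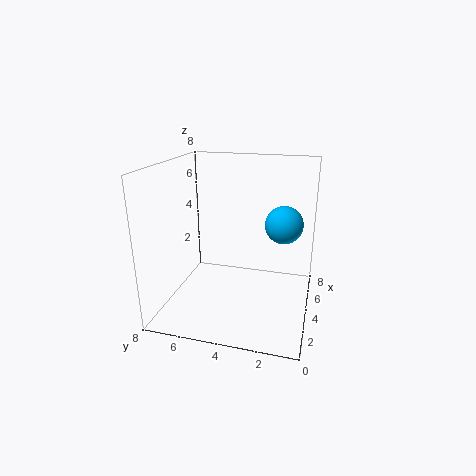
a = 4
b = 1.5
c = 5
col = 'deepskyblue'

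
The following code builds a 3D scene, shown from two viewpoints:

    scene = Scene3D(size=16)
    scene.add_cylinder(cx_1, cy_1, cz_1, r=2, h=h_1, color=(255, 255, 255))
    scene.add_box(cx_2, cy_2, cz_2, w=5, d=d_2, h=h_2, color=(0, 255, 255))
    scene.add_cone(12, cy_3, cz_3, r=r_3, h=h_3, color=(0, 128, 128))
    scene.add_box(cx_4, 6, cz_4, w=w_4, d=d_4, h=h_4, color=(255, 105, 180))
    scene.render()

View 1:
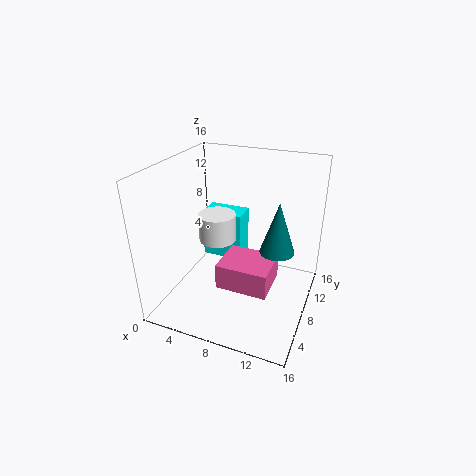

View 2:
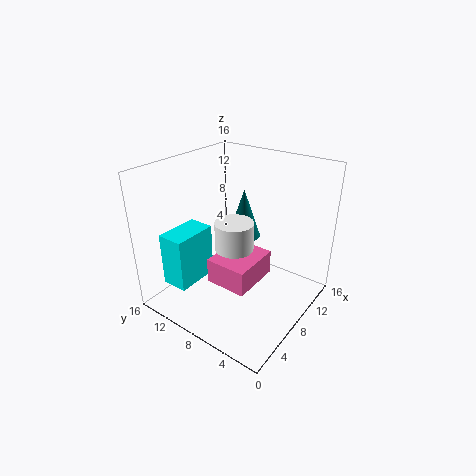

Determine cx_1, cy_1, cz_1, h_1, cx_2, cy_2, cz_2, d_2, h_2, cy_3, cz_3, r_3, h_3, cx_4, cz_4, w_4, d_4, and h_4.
cx_1 = 6, cy_1 = 7, cz_1 = 8, h_1 = 3, cx_2 = 2, cy_2 = 11, cz_2 = 3, d_2 = 3, h_2 = 6, cy_3 = 10, cz_3 = 6, r_3 = 2, h_3 = 6, cx_4 = 6, cz_4 = 2, w_4 = 6, d_4 = 5, h_4 = 3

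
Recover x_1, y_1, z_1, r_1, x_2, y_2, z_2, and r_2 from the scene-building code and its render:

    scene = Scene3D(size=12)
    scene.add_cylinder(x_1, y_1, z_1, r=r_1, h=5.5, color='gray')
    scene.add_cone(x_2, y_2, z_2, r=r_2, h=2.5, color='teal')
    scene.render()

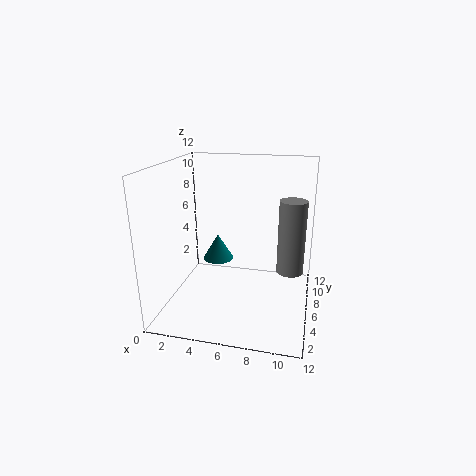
x_1 = 10.5, y_1 = 4, z_1 = 4.5, r_1 = 1, x_2 = 3, y_2 = 10, z_2 = 2, r_2 = 1.5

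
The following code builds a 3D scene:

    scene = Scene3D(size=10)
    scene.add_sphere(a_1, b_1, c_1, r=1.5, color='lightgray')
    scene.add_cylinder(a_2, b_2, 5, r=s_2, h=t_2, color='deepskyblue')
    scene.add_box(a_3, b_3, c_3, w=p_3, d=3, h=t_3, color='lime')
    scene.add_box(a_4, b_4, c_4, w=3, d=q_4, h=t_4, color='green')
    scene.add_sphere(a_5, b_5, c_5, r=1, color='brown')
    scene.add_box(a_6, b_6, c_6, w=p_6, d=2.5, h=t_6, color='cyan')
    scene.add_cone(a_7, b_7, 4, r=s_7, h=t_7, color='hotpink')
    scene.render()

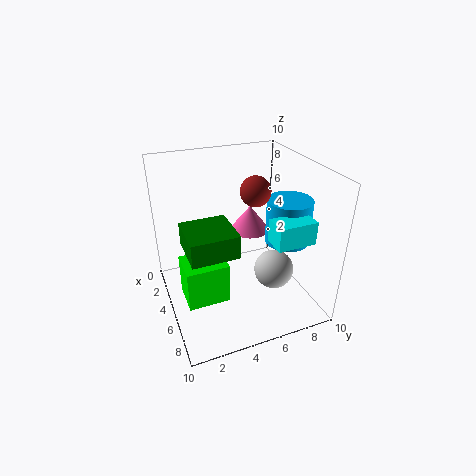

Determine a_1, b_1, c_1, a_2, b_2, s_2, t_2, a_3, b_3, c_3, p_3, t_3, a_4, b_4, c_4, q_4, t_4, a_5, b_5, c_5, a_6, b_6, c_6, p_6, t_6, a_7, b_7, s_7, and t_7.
a_1 = 5
b_1 = 8
c_1 = 1.5
a_2 = 6.5
b_2 = 8
s_2 = 1.5
t_2 = 3
a_3 = 3.5
b_3 = 1
c_3 = 0.5
p_3 = 2.5
t_3 = 3
a_4 = 5
b_4 = 1
c_4 = 5.5
q_4 = 3
t_4 = 1.5
a_5 = 5.5
b_5 = 6
c_5 = 8.5
a_6 = 7.5
b_6 = 6
c_6 = 6
p_6 = 1.5
t_6 = 1.5
a_7 = 2.5
b_7 = 7
s_7 = 1.5
t_7 = 2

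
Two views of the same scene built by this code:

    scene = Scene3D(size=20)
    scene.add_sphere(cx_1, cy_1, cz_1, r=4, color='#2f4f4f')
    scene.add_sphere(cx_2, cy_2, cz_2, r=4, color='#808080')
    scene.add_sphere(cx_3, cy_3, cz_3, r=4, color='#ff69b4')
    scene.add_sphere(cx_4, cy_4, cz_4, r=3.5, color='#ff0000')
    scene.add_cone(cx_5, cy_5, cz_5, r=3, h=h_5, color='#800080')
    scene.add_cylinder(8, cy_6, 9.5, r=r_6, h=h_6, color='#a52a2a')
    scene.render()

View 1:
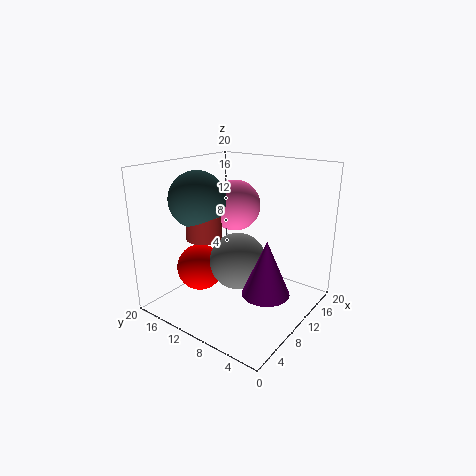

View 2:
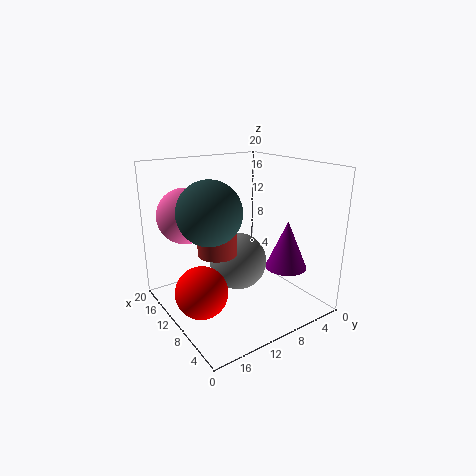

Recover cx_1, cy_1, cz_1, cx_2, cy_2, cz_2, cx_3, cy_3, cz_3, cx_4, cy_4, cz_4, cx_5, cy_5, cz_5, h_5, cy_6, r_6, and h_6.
cx_1 = 8, cy_1 = 15.5, cz_1 = 15, cx_2 = 10, cy_2 = 10, cz_2 = 6.5, cx_3 = 16, cy_3 = 15, cz_3 = 12.5, cx_4 = 9, cy_4 = 16.5, cz_4 = 4, cx_5 = 7, cy_5 = 3.5, cz_5 = 5, h_5 = 7, cy_6 = 14.5, r_6 = 2.5, h_6 = 3.5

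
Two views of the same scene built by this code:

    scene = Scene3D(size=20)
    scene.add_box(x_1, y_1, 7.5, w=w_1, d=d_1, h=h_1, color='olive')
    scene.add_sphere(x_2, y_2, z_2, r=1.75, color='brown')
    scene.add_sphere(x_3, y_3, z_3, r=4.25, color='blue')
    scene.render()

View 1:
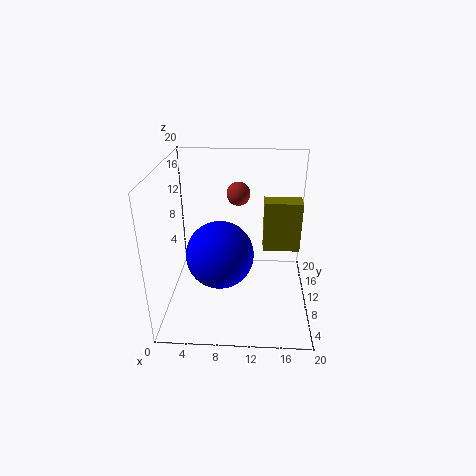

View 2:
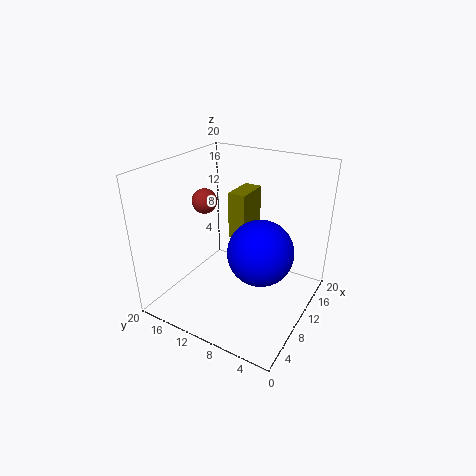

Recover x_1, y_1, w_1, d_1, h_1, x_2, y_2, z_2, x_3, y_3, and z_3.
x_1 = 13.5
y_1 = 11
w_1 = 5.25
d_1 = 2.75
h_1 = 7.25
x_2 = 9.75
y_2 = 15.25
z_2 = 14.5
x_3 = 8
y_3 = 5.5
z_3 = 10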